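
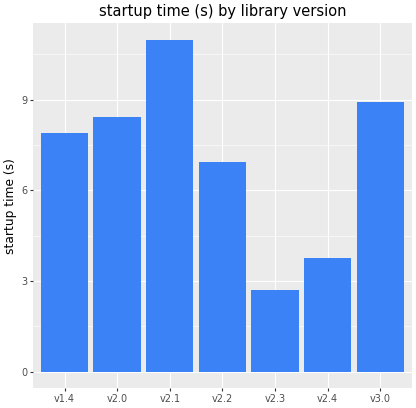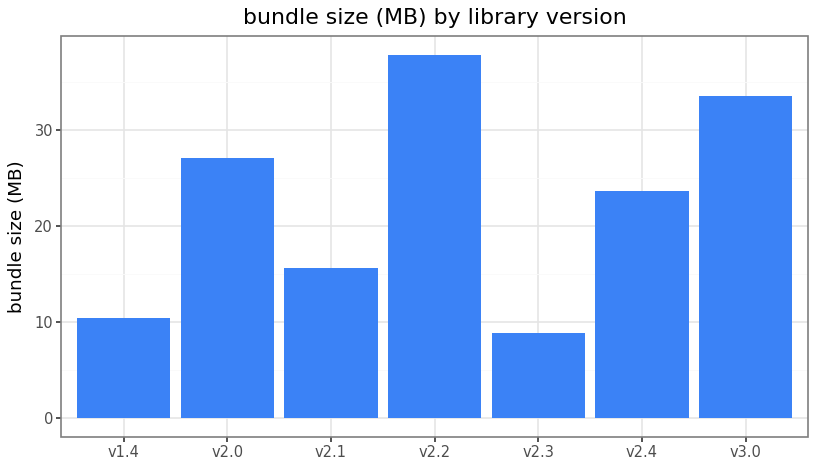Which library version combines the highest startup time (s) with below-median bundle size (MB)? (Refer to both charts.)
Chart 2 median bundle size (MB) ≈ 25; below-median library versions: v1.4, v2.1, v2.3. Among those, v2.1 has the highest startup time (s) (≈ 10).

v2.1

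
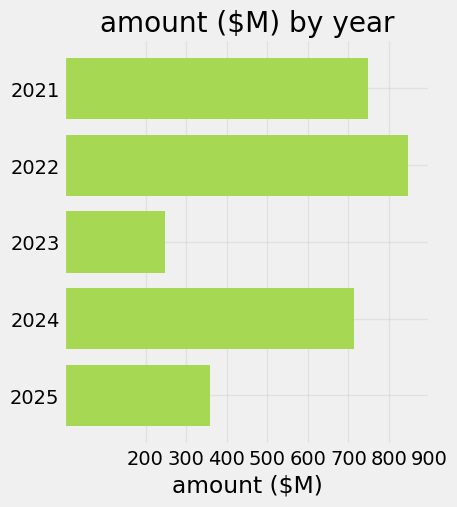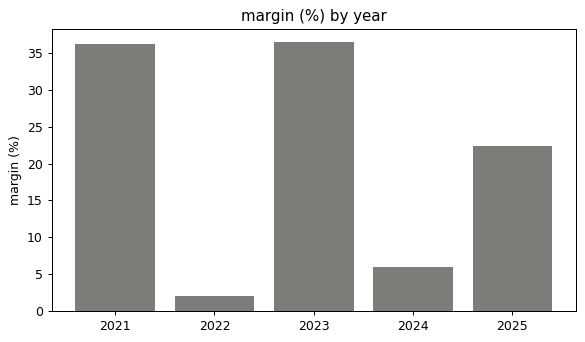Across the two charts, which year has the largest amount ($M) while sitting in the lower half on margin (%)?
Chart 2 median margin (%) ≈ 20; below-median years: 2022, 2024. Among those, 2022 has the highest amount ($M) (≈ 800).

2022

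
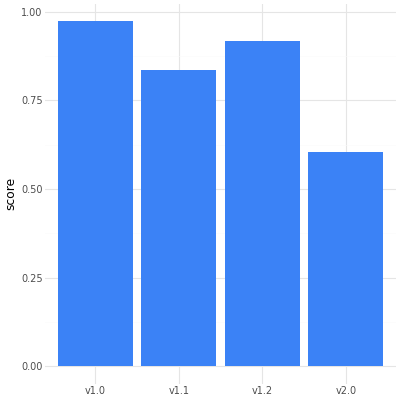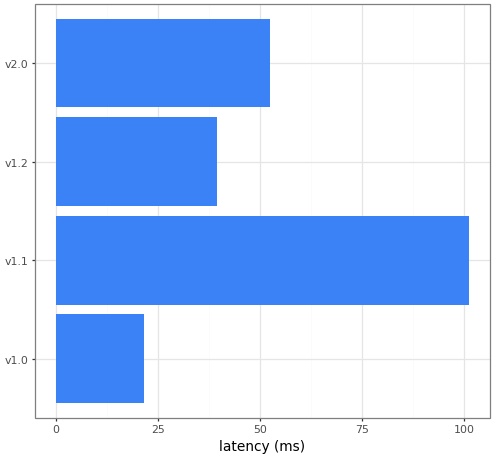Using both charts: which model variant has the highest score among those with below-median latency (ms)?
Chart 2 median latency (ms) ≈ 50; below-median model variants: v1.0, v1.2. Among those, v1.0 has the highest score (≈ 1).

v1.0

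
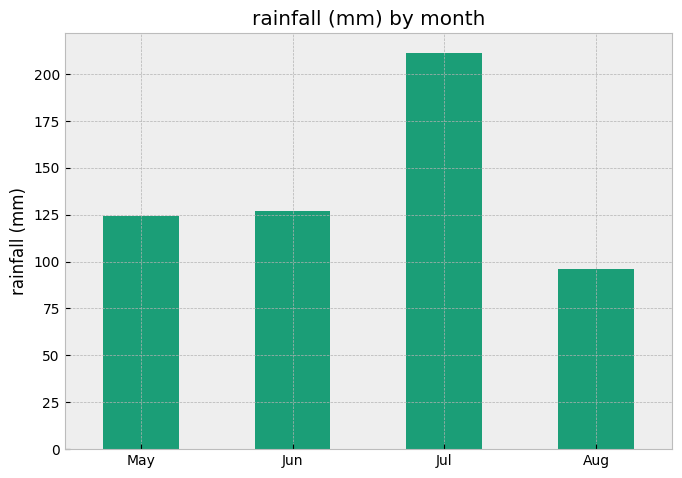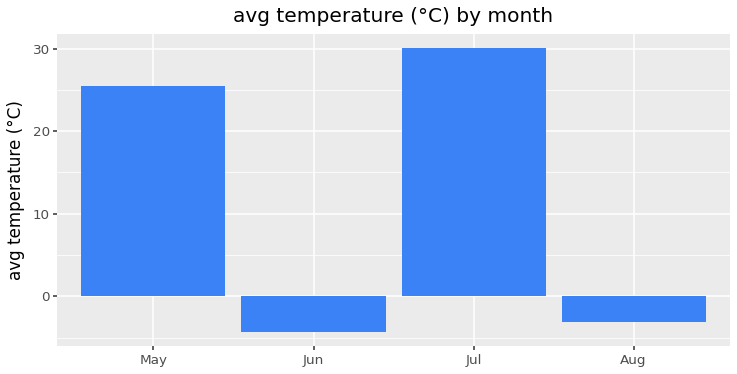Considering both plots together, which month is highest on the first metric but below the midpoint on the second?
Jun

Chart 2 median avg temperature (°C) ≈ 10; below-median months: Jun, Aug. Among those, Jun has the highest rainfall (mm) (≈ 120).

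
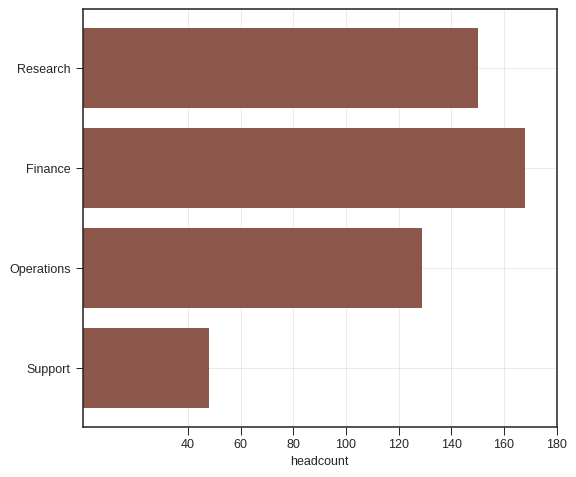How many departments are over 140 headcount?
2

Above 140: Research, Finance.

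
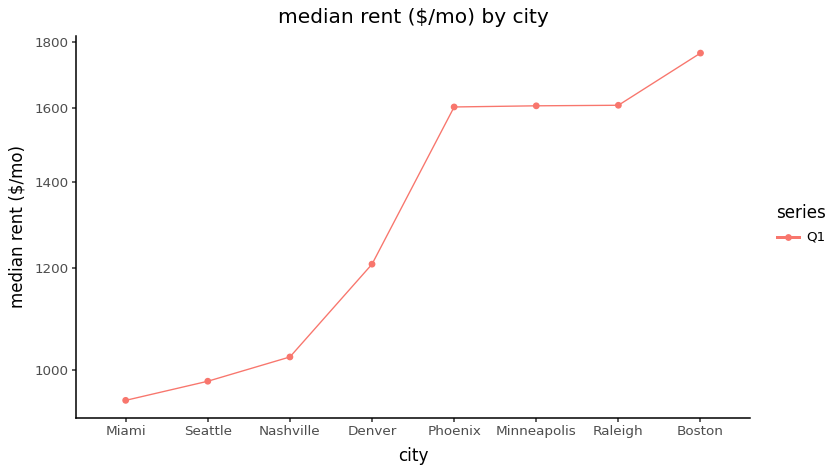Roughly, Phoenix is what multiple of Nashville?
≈ 1.6×

Phoenix ≈ 1600, Nashville ≈ 1000; 1600/1000 ≈ 1.6.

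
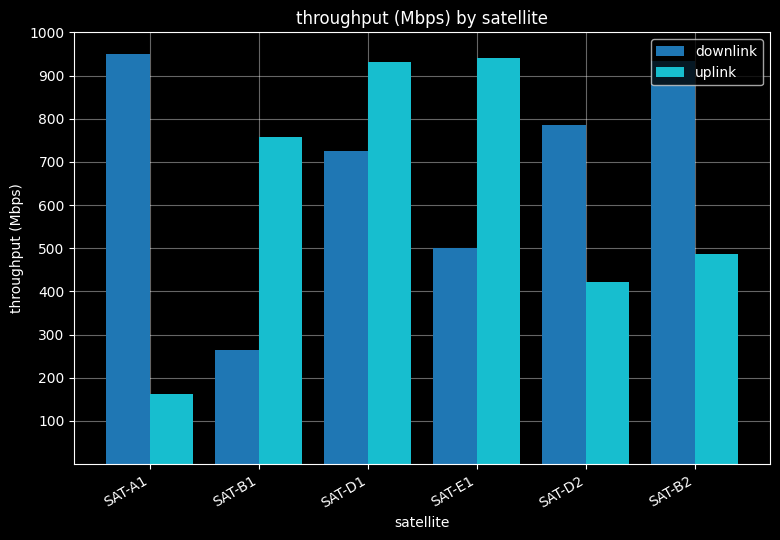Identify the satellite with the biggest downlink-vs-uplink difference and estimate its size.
SAT-A1: downlink ≈ 1000, uplink ≈ 200 → gap ≈ 800. Next-largest (SAT-B1) is only ≈ 500.

SAT-A1, ≈ 800 Mbps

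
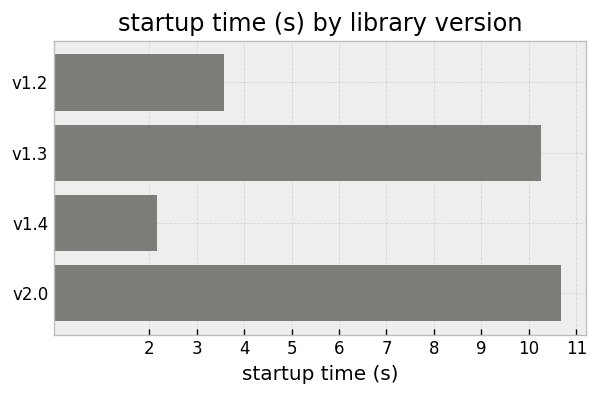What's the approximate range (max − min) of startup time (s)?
≈ 9

Max v2.0 ≈ 11, min v1.4 ≈ 2; range ≈ 9.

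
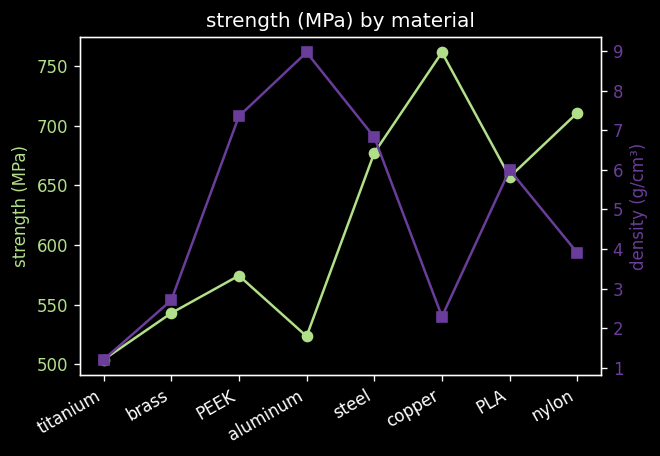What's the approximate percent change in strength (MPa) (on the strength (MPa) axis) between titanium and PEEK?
≈ +15%

titanium ≈ 500, PEEK ≈ 575; (575 − 500) / 500 ≈ +15%.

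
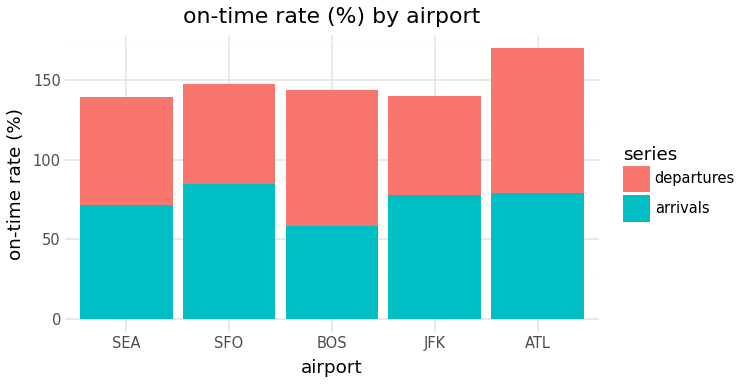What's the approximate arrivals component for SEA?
≈ 80

arrivals top ≈ 80, bottom ≈ 0; segment ≈ 80.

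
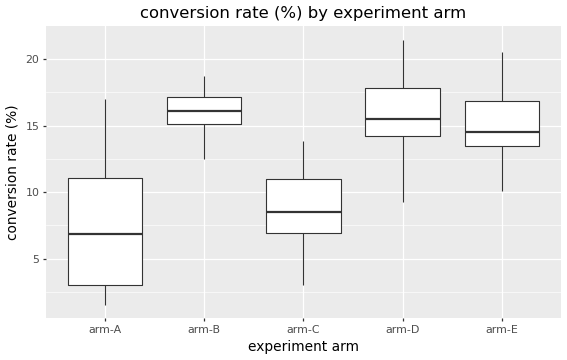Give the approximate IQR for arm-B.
≈ 2

Q3 ≈ 17, Q1 ≈ 15; IQR ≈ 2.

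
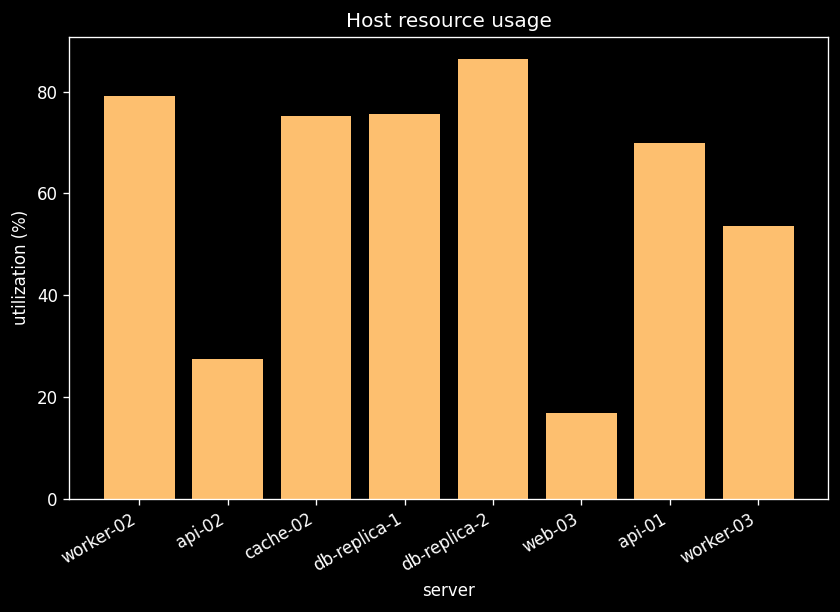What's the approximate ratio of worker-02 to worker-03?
≈ 1.6×

worker-02 ≈ 80, worker-03 ≈ 50; 80/50 ≈ 1.6.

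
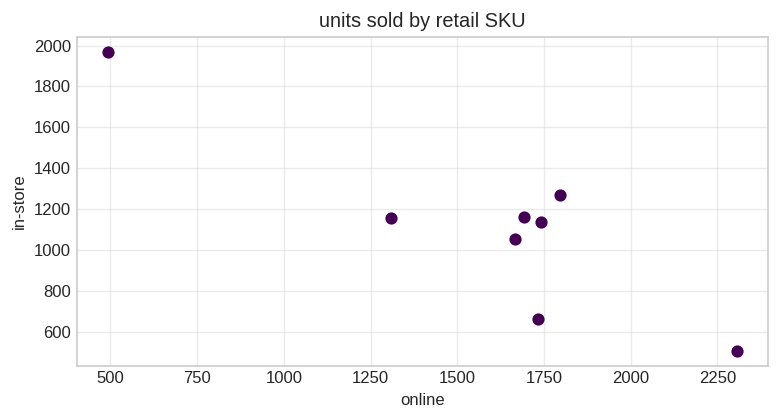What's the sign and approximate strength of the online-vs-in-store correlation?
negative, strong

Points are negatively correlated; strong (|r| ≈ 0.9).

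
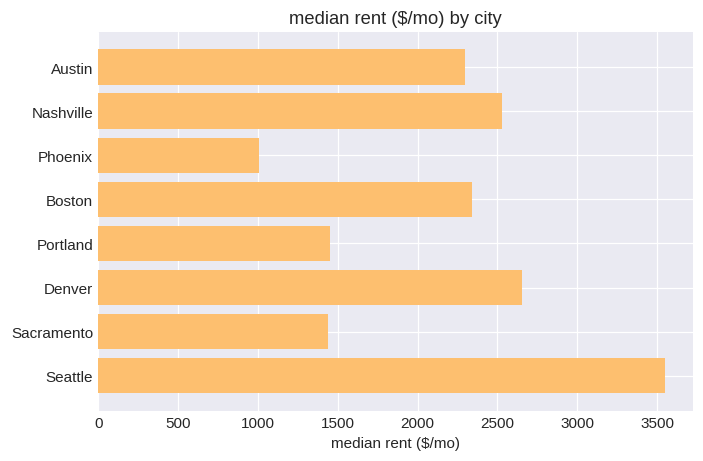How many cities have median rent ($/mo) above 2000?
Above 2000: Austin, Nashville, Boston, Denver, Seattle.

5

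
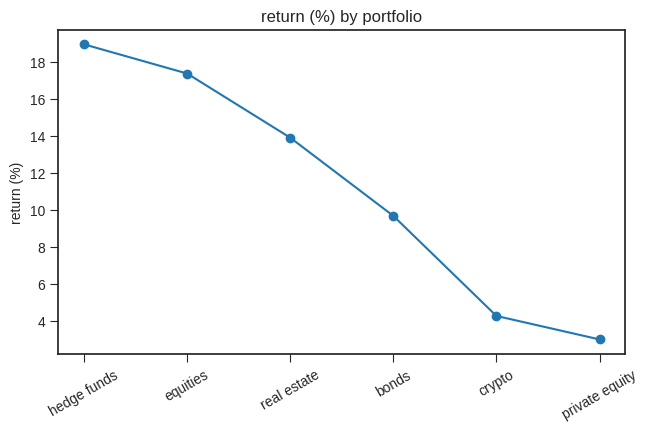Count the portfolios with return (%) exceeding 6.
4

Above 6: hedge funds, equities, real estate, bonds.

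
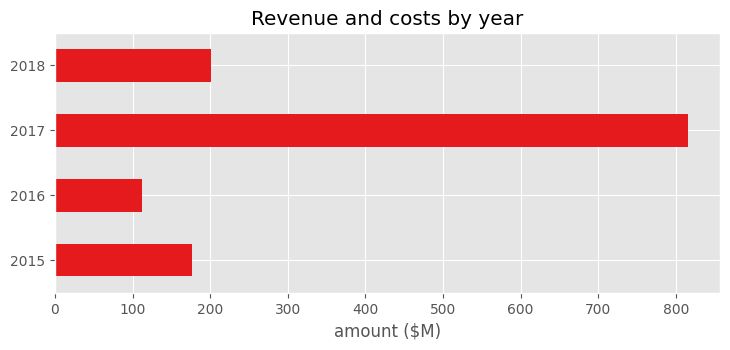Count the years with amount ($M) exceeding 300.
Above 300: 2017.

1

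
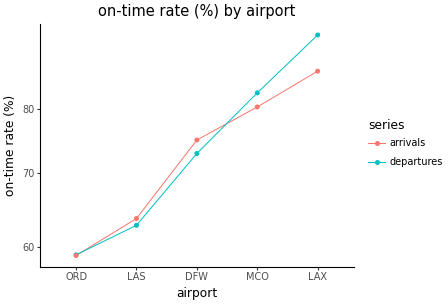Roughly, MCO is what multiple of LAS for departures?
MCO ≈ 85, LAS ≈ 65; 85/65 ≈ 1.31.

≈ 1.31×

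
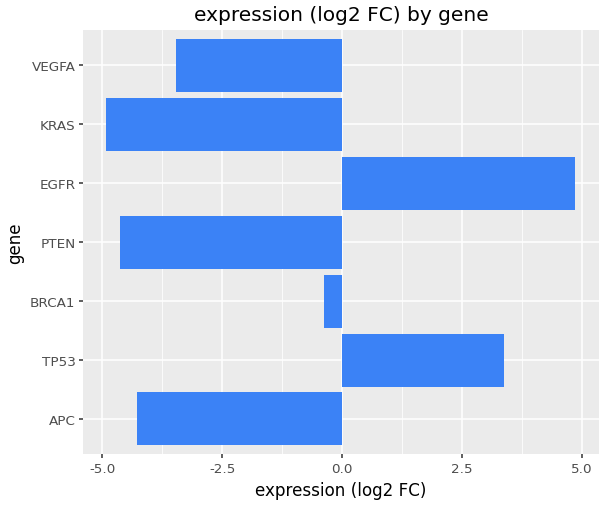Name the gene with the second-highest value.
TP53

Top 3: EGFR ≈ 5, TP53 ≈ 3, BRCA1 ≈ 0.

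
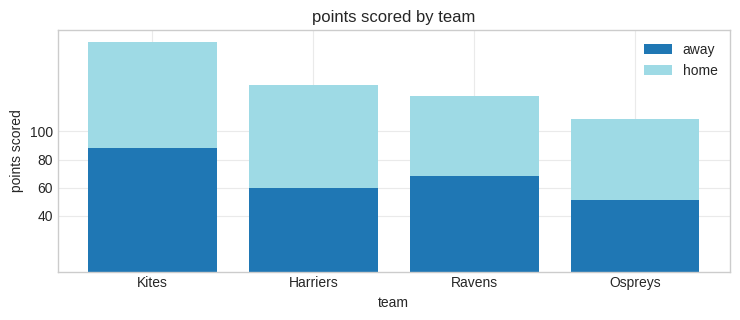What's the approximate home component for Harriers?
≈ 80

home top ≈ 140, bottom ≈ 60; segment ≈ 80.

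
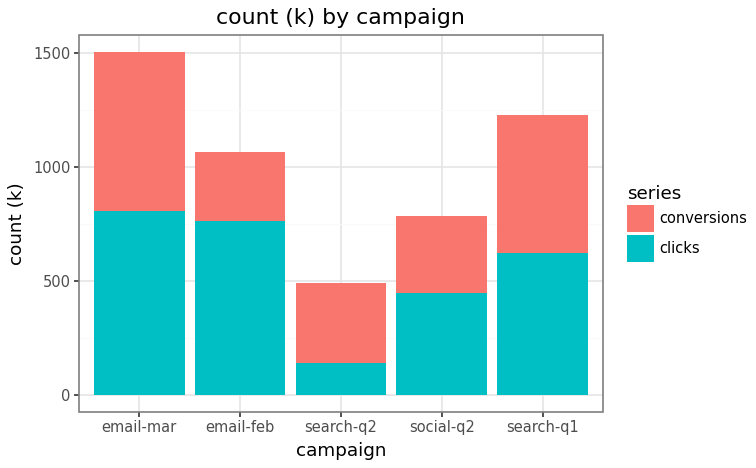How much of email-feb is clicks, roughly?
≈ 800

clicks top ≈ 800, bottom ≈ 0; segment ≈ 800.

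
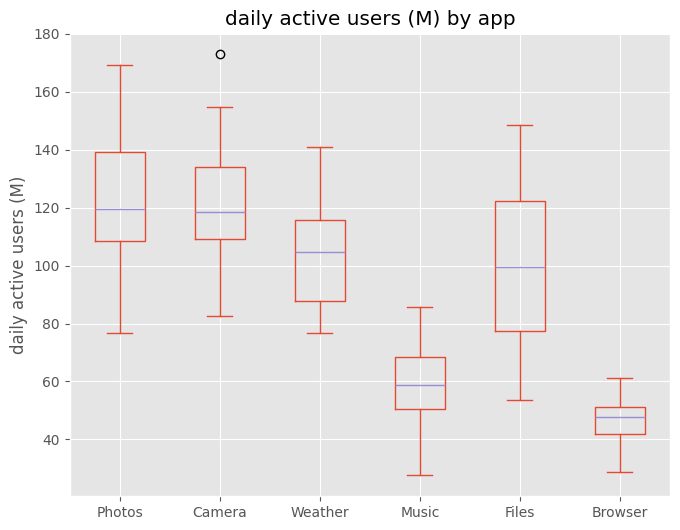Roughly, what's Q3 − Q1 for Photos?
≈ 30

Q3 ≈ 140, Q1 ≈ 110; IQR ≈ 30.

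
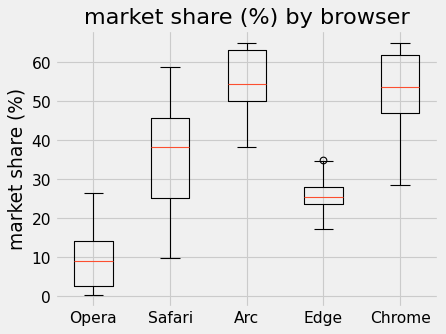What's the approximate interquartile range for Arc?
≈ 15

Q3 ≈ 65, Q1 ≈ 50; IQR ≈ 15.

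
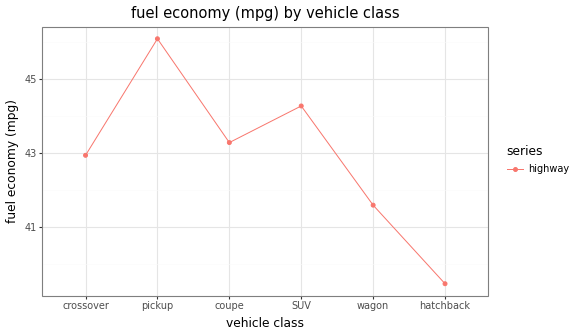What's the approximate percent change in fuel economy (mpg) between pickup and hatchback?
≈ -15.2%

pickup ≈ 46, hatchback ≈ 39; (39 − 46) / 46 ≈ -15.2%.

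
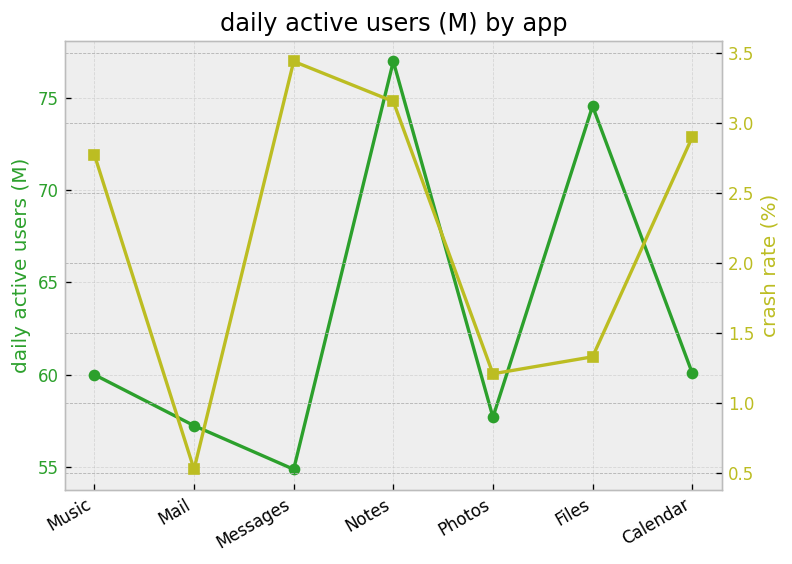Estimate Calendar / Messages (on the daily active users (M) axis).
Calendar ≈ 60, Messages ≈ 54; 60/54 ≈ 1.11.

≈ 1.11×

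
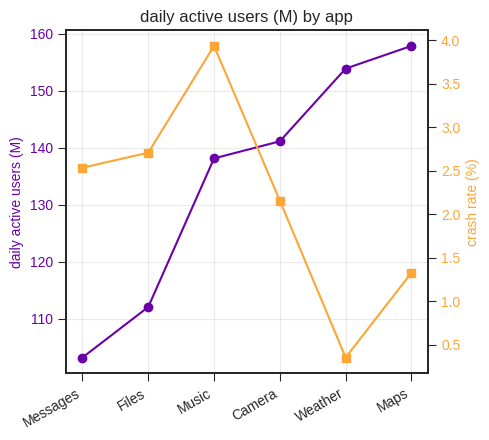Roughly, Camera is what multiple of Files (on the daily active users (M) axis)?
Camera ≈ 140, Files ≈ 110; 140/110 ≈ 1.27.

≈ 1.27×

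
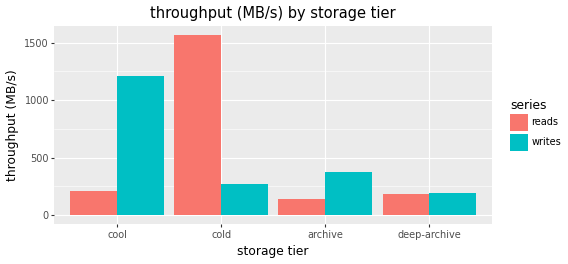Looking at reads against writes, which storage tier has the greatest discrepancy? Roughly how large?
cold: reads ≈ 1600, writes ≈ 200 → gap ≈ 1400. Next-largest (cool) is only ≈ 1000.

cold, ≈ 1400 MB/s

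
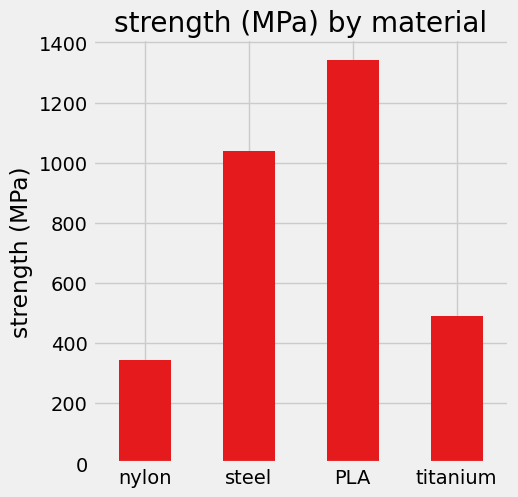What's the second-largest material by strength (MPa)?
Top 3: PLA ≈ 1400, steel ≈ 1000, titanium ≈ 400.

steel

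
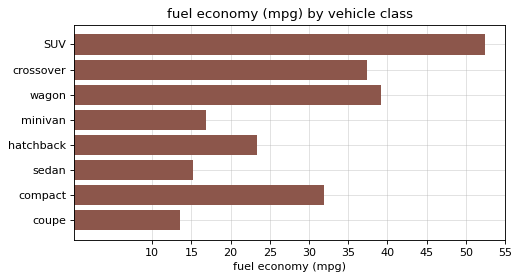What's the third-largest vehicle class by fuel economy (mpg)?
Top 4: SUV ≈ 50, wagon ≈ 40, crossover ≈ 35, compact ≈ 30.

crossover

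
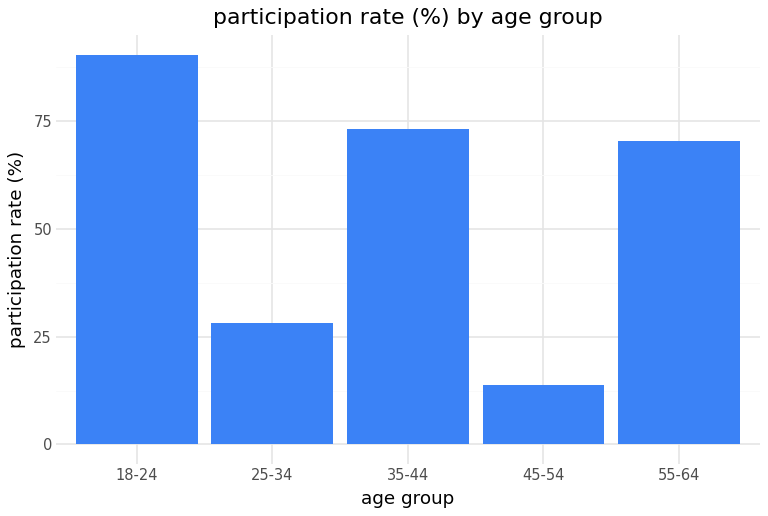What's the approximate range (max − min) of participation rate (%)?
≈ 80

Max 18-24 ≈ 90, min 45-54 ≈ 10; range ≈ 80.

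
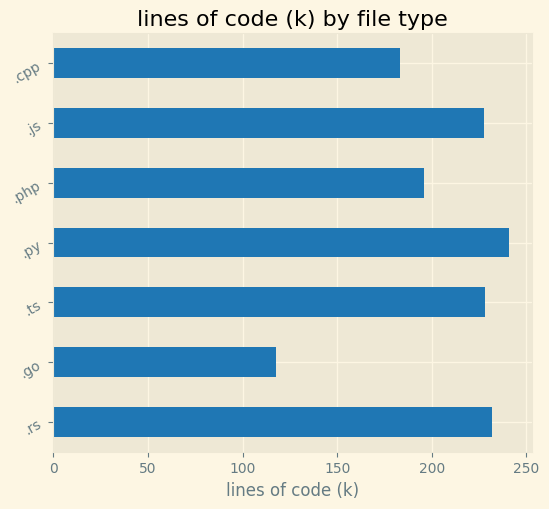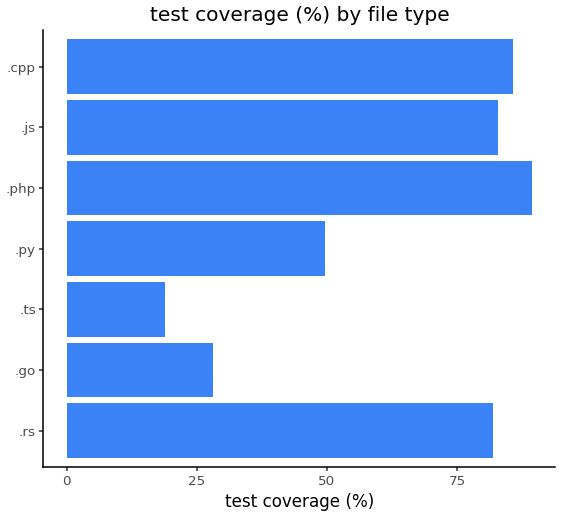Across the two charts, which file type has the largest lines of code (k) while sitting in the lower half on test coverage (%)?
.py

Chart 2 median test coverage (%) ≈ 80; below-median file types: .go, .ts, .py. Among those, .py has the highest lines of code (k) (≈ 250).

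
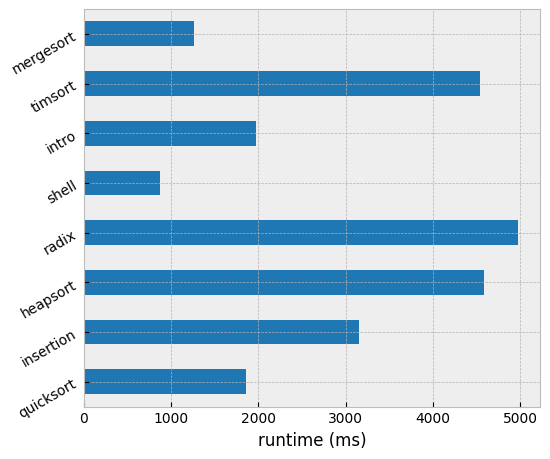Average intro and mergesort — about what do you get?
≈ 1750

(2000 + 1500) / 2 ≈ 1750.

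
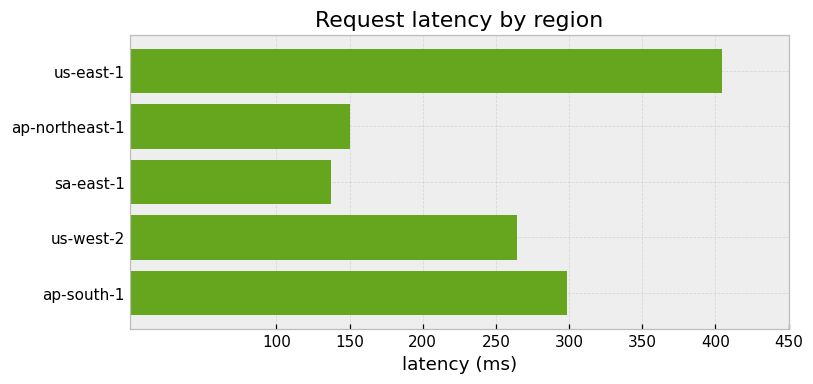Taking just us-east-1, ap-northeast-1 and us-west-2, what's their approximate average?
≈ 267

(400 + 150 + 250) / 3 ≈ 267.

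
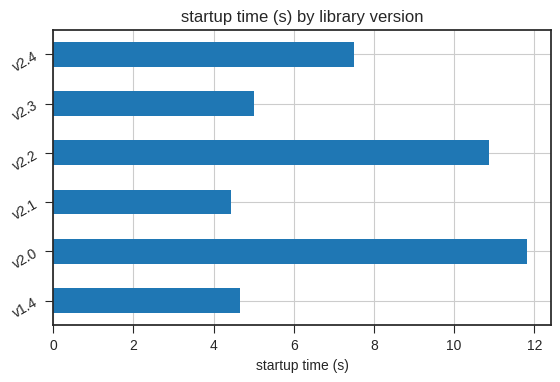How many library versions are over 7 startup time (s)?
Above 7: v2.0, v2.2, v2.4.

3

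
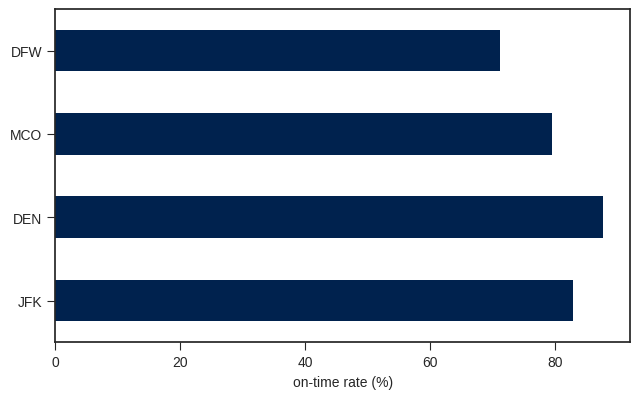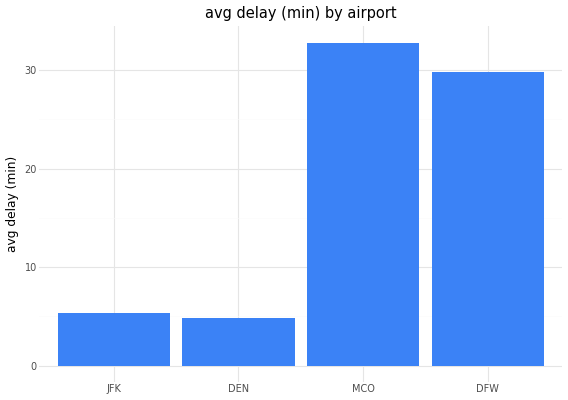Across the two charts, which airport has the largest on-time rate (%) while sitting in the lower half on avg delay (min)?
Chart 2 median avg delay (min) ≈ 20; below-median airports: JFK, DEN. Among those, DEN has the highest on-time rate (%) (≈ 90).

DEN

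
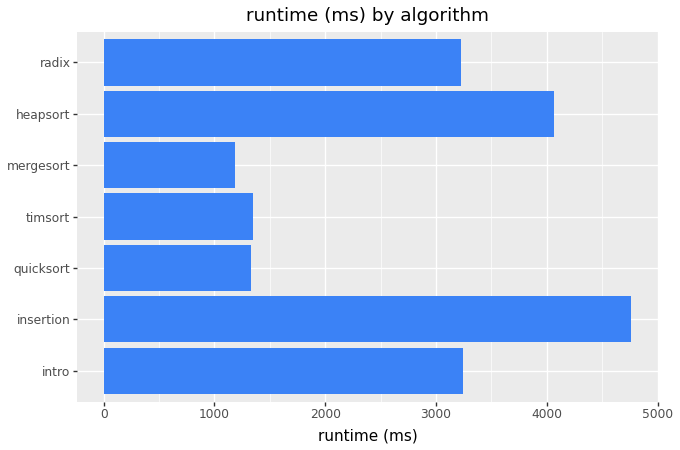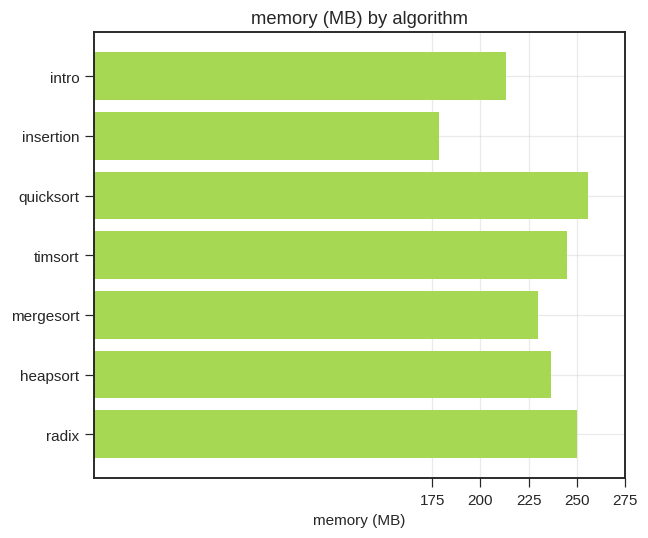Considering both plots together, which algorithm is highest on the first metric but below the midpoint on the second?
insertion

Chart 2 median memory (MB) ≈ 225; below-median algorithms: intro, insertion, mergesort. Among those, insertion has the highest runtime (ms) (≈ 5000).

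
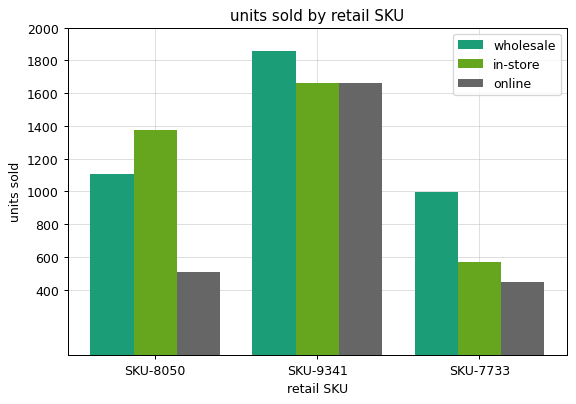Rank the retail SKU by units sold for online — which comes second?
Top 3 for online: SKU-9341 ≈ 1600, SKU-8050 ≈ 600, SKU-7733 ≈ 400.

SKU-8050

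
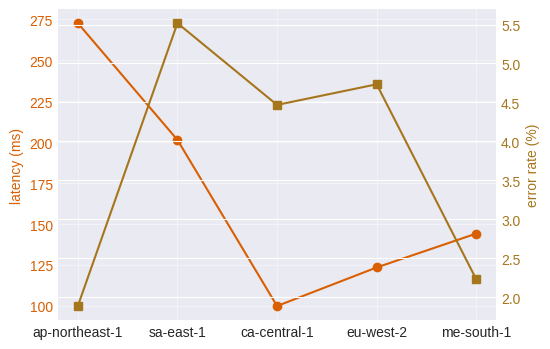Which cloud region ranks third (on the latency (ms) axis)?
me-south-1

Top 4 (on the latency (ms) axis): ap-northeast-1 ≈ 280, sa-east-1 ≈ 200, me-south-1 ≈ 140, eu-west-2 ≈ 120.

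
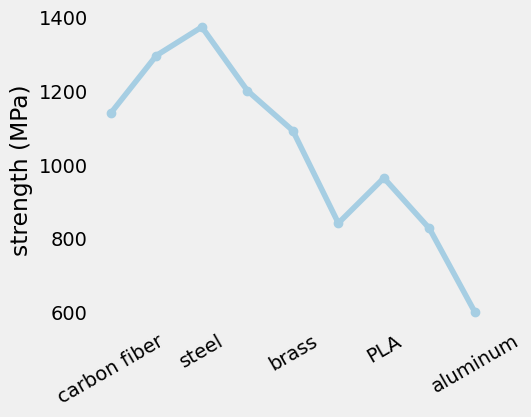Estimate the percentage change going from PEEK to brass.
PEEK ≈ 1300, brass ≈ 1100; (1100 − 1300) / 1300 ≈ -15.4%.

≈ -15.4%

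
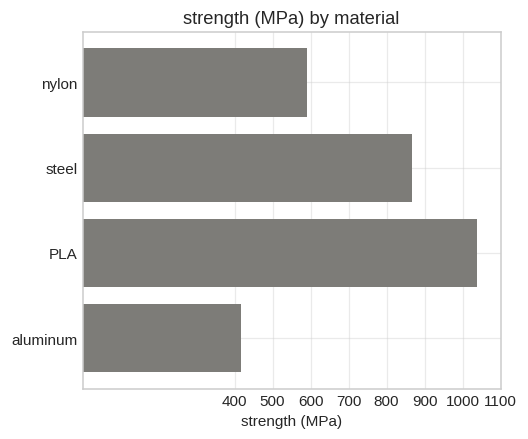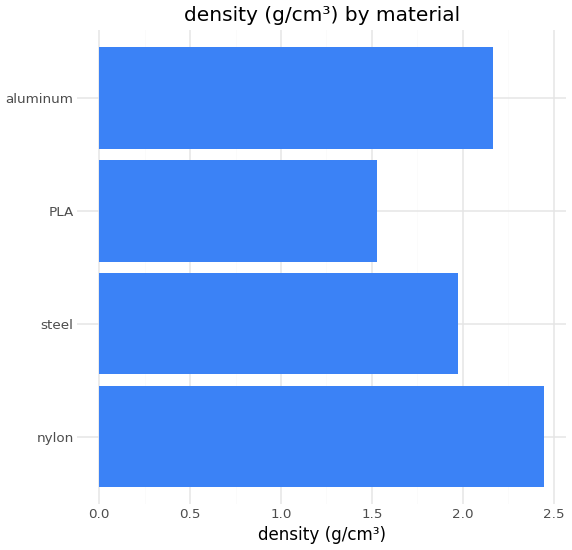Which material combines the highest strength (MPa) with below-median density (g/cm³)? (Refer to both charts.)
Chart 2 median density (g/cm³) ≈ 2; below-median materials: steel, PLA. Among those, PLA has the highest strength (MPa) (≈ 1000).

PLA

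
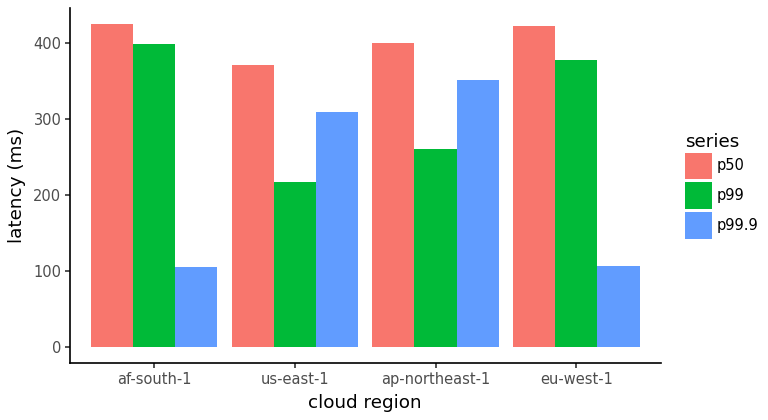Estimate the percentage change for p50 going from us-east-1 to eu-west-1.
us-east-1 ≈ 350, eu-west-1 ≈ 400; (400 − 350) / 350 ≈ +14.3%.

≈ +14.3%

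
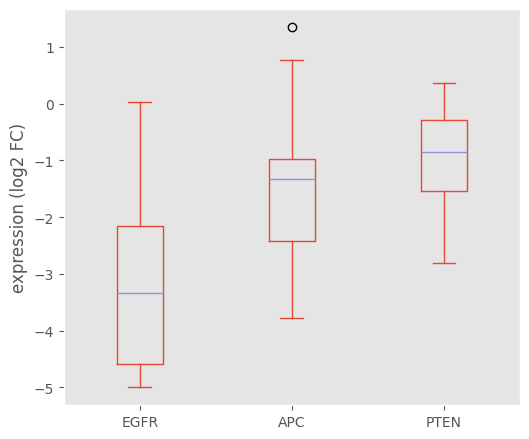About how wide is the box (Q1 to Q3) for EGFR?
≈ 2.4

Q3 ≈ -2.2, Q1 ≈ -4.6; IQR ≈ 2.4.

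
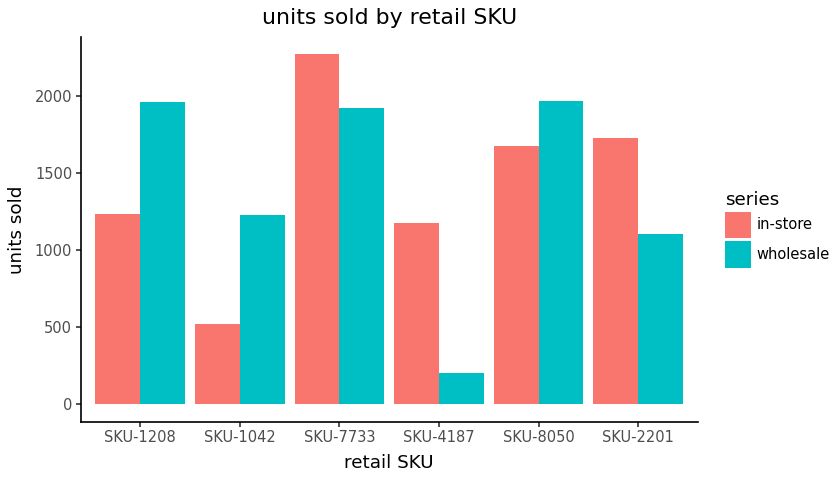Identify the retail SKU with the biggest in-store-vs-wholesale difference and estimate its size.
SKU-4187, ≈ 1000

SKU-4187: in-store ≈ 1200, wholesale ≈ 200 → gap ≈ 1000. Next-largest (SKU-1208) is only ≈ 800.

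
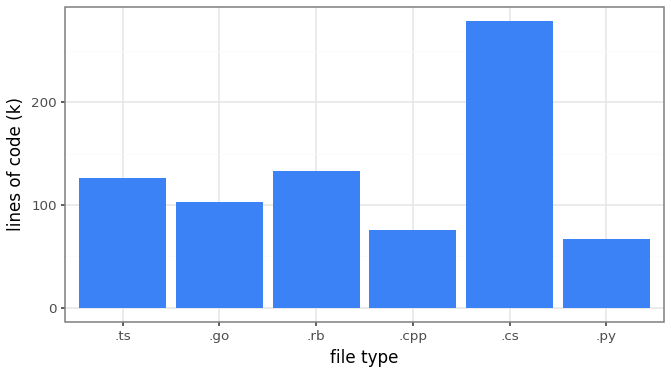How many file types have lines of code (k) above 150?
Above 150: .cs.

1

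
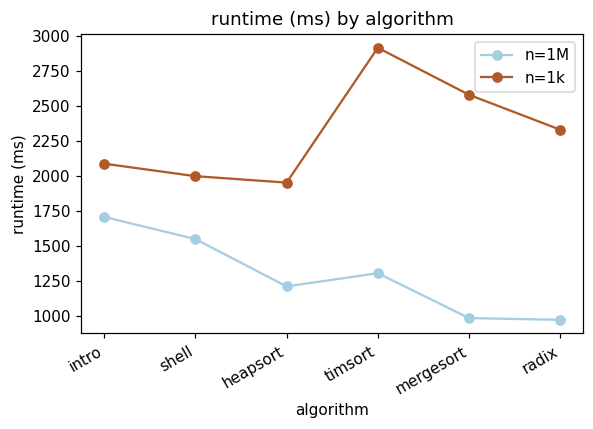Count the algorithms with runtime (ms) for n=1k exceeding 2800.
Above 2800: timsort.

1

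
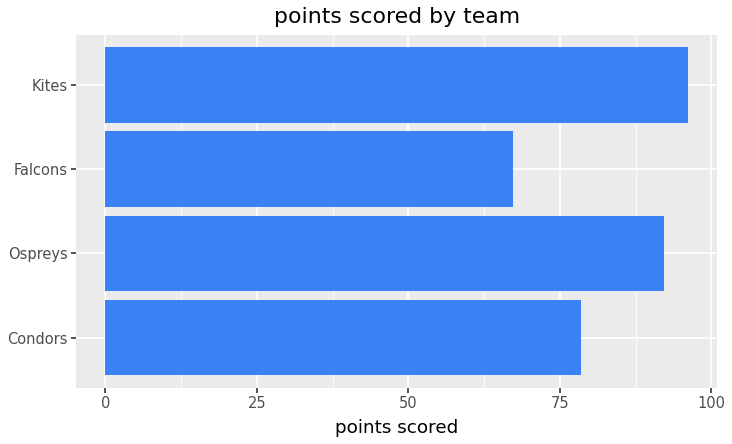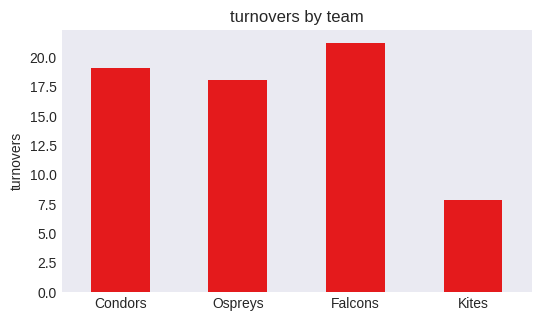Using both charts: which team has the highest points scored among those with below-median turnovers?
Kites

Chart 2 median turnovers ≈ 18; below-median teams: Ospreys, Kites. Among those, Kites has the highest points scored (≈ 100).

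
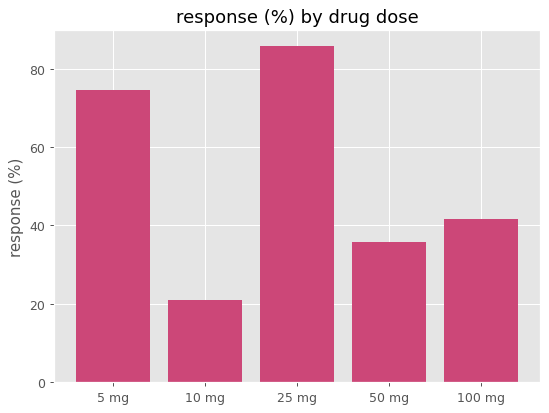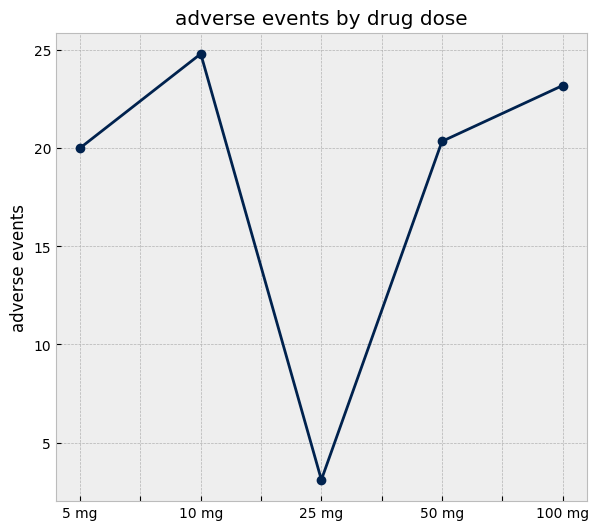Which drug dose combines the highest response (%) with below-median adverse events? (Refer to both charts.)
25 mg

Chart 2 median adverse events ≈ 20; below-median drug doses: 5 mg, 25 mg. Among those, 25 mg has the highest response (%) (≈ 90).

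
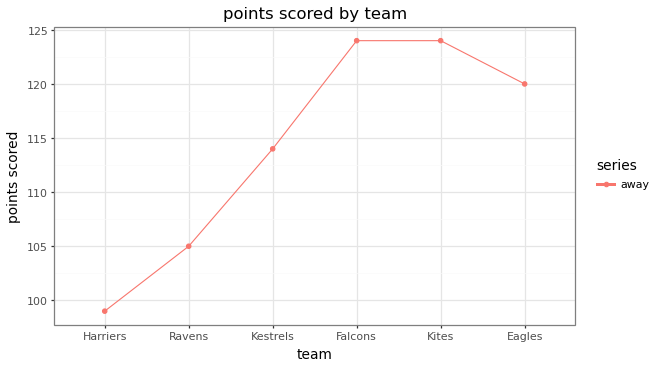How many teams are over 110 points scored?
Above 110: Kestrels, Falcons, Kites, Eagles.

4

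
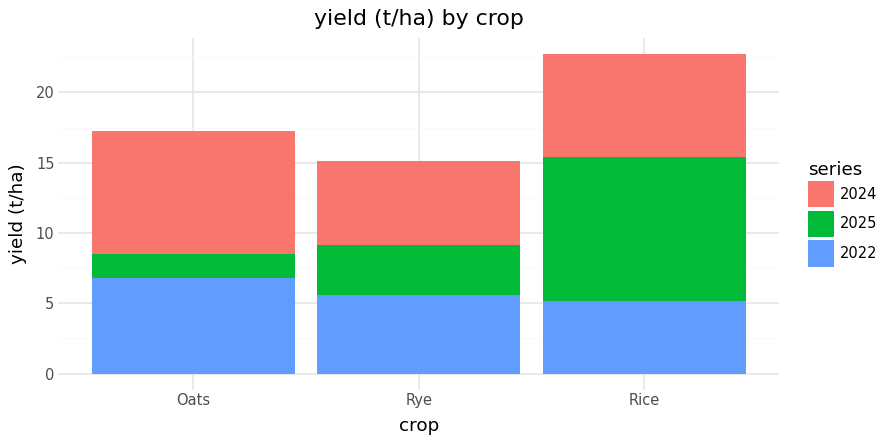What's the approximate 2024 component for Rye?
2024 top ≈ 16, bottom ≈ 10; segment ≈ 6.

≈ 6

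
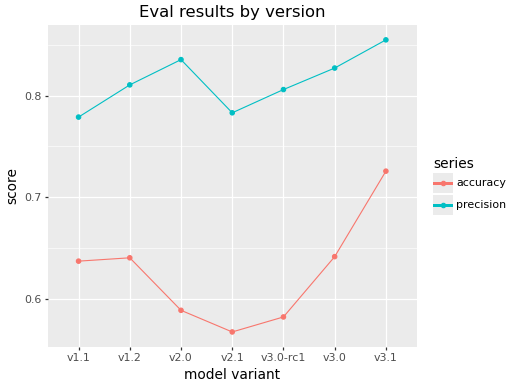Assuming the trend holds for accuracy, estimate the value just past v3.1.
Last three: 0.60, 0.65, 0.75 → slope ≈ 0.075/step → next ≈ 0.825.

≈ 0.825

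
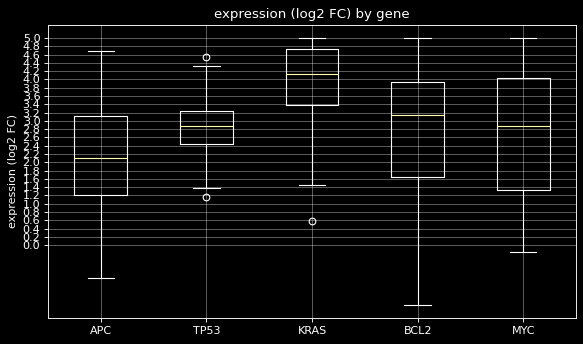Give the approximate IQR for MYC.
≈ 2.6

Q3 ≈ 4.0, Q1 ≈ 1.4; IQR ≈ 2.6.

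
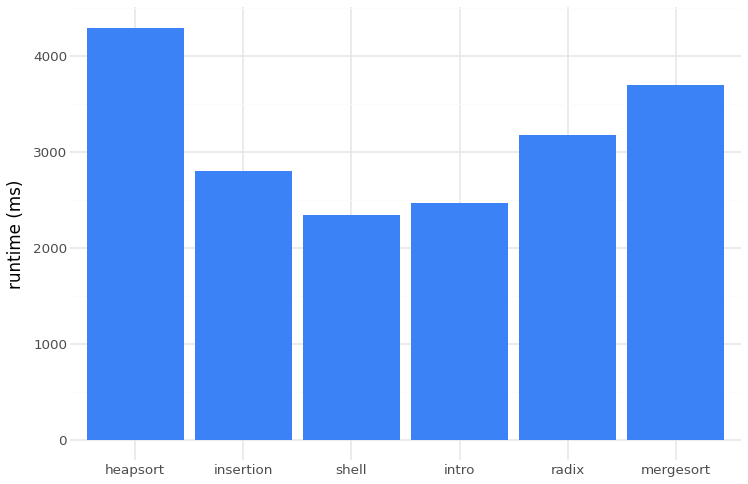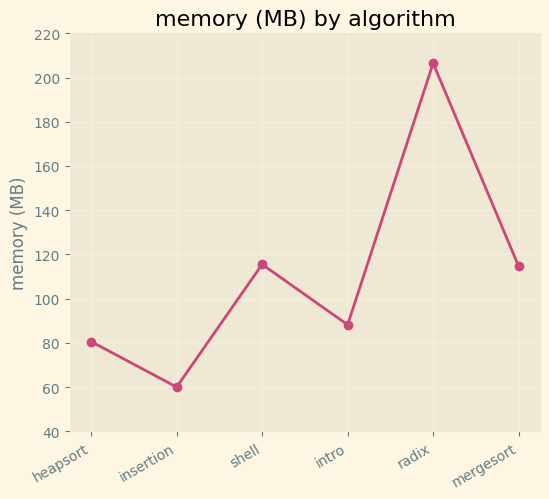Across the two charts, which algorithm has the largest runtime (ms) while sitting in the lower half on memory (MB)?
Chart 2 median memory (MB) ≈ 100; below-median algorithms: heapsort, insertion, intro. Among those, heapsort has the highest runtime (ms) (≈ 4500).

heapsort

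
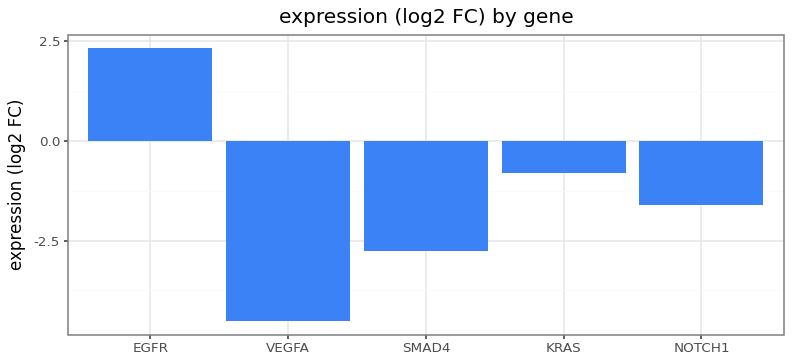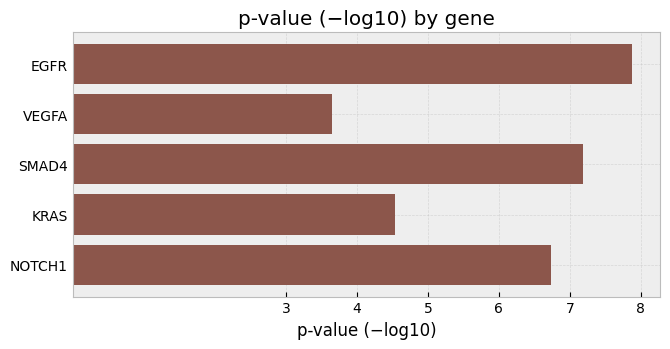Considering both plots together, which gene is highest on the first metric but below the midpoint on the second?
Chart 2 median p-value (−log10) ≈ 7; below-median genes: VEGFA, KRAS. Among those, KRAS has the highest expression (log2 FC) (≈ -1).

KRAS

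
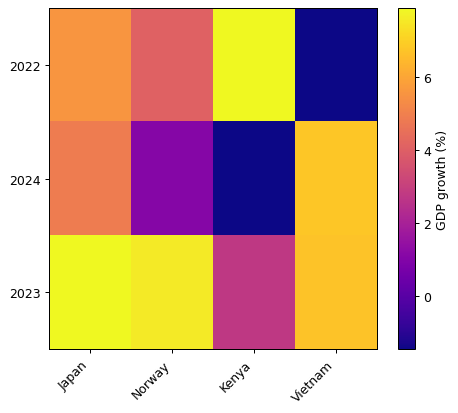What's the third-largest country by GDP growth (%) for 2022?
Top 4 for 2022: Kenya ≈ 8, Japan ≈ 6, Norway ≈ 4, Vietnam ≈ -1.

Norway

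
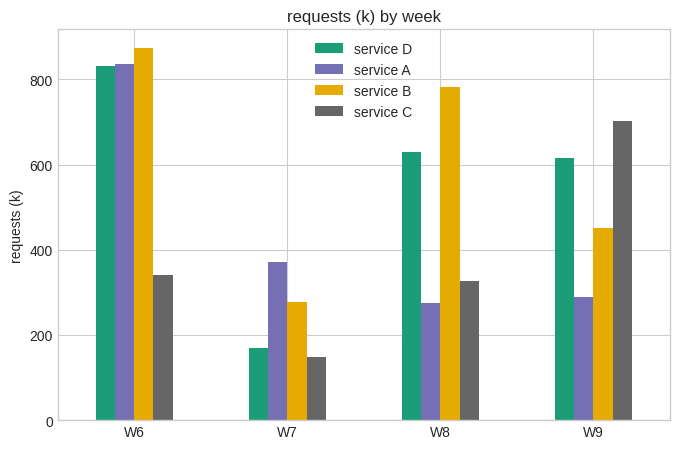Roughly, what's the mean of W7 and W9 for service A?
≈ 350

(400 + 300) / 2 ≈ 350.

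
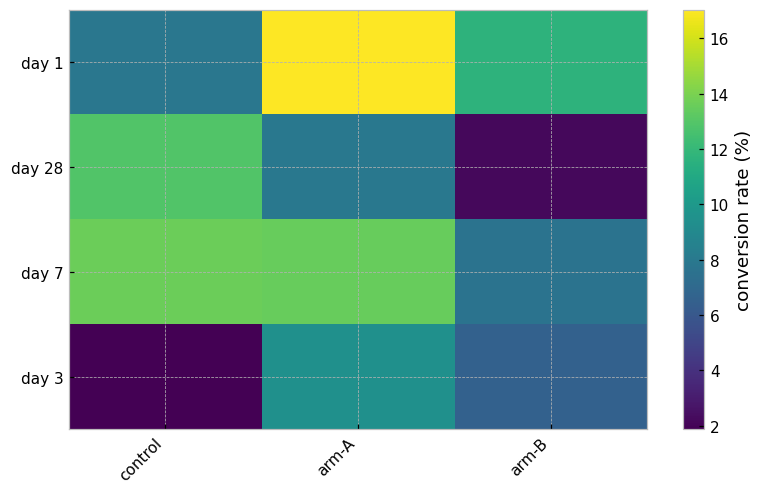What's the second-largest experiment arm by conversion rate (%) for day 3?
Top 3 for day 3: arm-A ≈ 10, arm-B ≈ 6, control ≈ 2.

arm-B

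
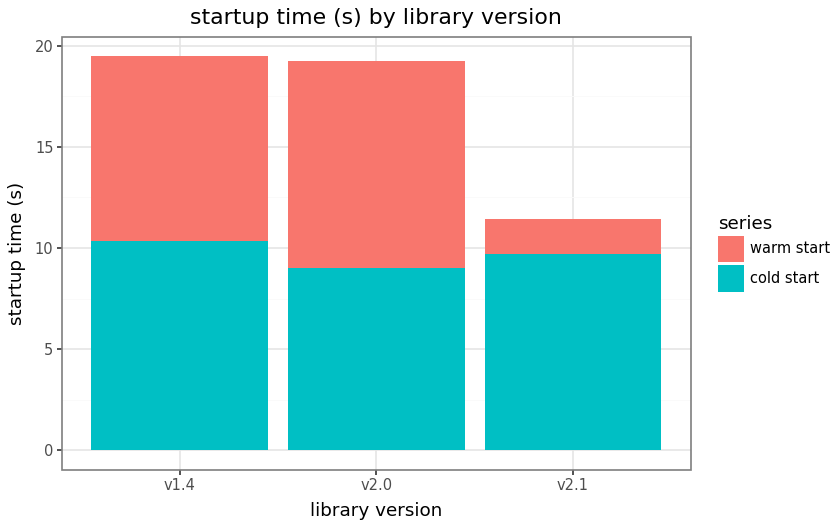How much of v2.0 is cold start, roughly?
cold start top ≈ 8, bottom ≈ 0; segment ≈ 8.

≈ 8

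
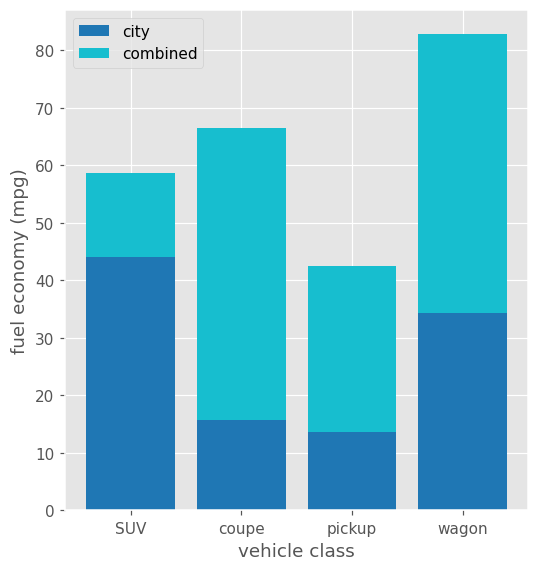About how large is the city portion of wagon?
city top ≈ 30, bottom ≈ 0; segment ≈ 30.

≈ 30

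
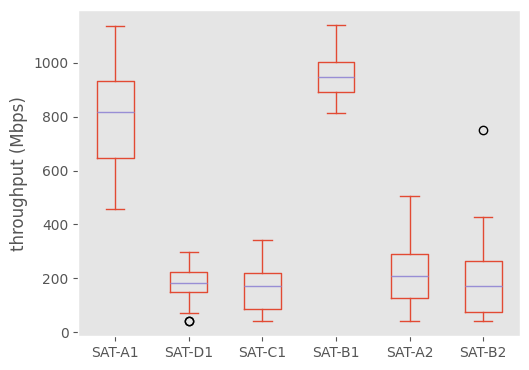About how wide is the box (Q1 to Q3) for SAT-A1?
Q3 ≈ 900, Q1 ≈ 600; IQR ≈ 300.

≈ 300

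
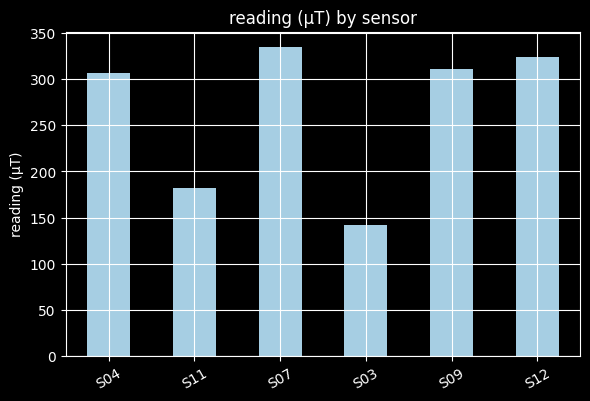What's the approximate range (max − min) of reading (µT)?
≈ 200

Max S07 ≈ 350, min S03 ≈ 150; range ≈ 200.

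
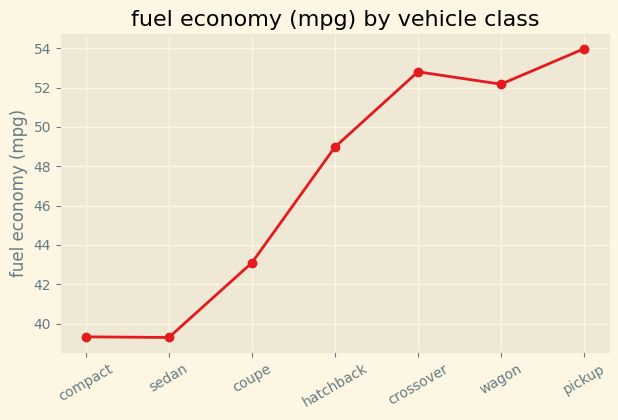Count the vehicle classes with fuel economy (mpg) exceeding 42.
5

Above 42: coupe, hatchback, crossover, wagon, pickup.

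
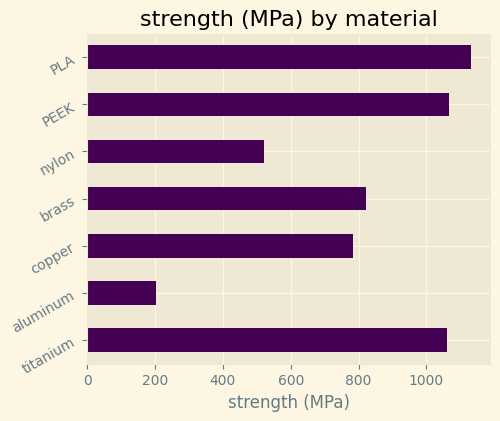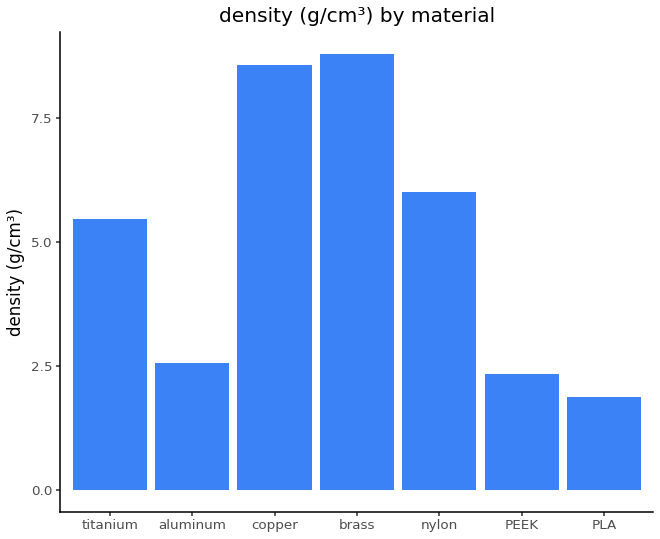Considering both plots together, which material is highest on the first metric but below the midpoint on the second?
Chart 2 median density (g/cm³) ≈ 5; below-median materials: aluminum, PEEK, PLA. Among those, PLA has the highest strength (MPa) (≈ 1200).

PLA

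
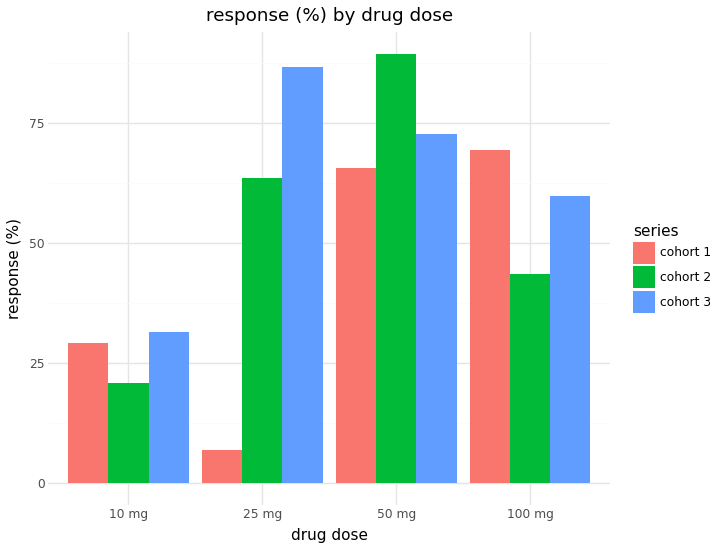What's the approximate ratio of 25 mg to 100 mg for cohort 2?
≈ 1.5×

25 mg ≈ 60, 100 mg ≈ 40; 60/40 ≈ 1.5.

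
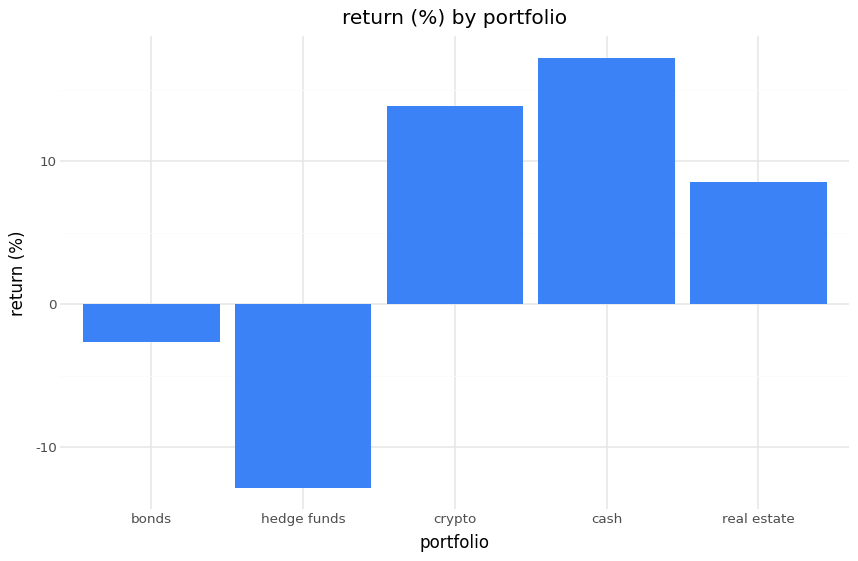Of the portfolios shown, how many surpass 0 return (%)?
3

Above 0: crypto, cash, real estate.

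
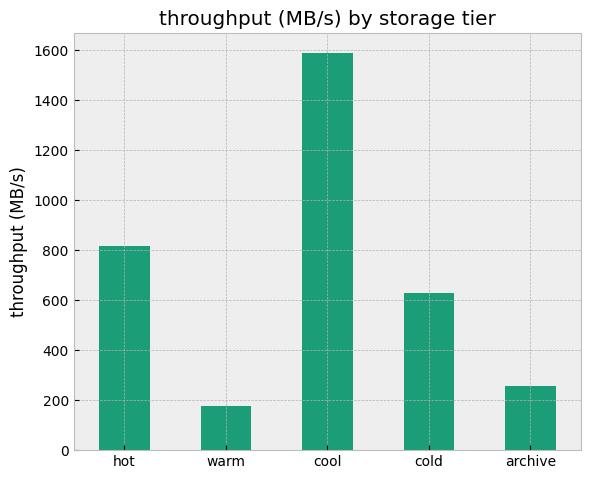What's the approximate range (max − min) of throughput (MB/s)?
≈ 1400

Max cool ≈ 1600, min warm ≈ 200; range ≈ 1400.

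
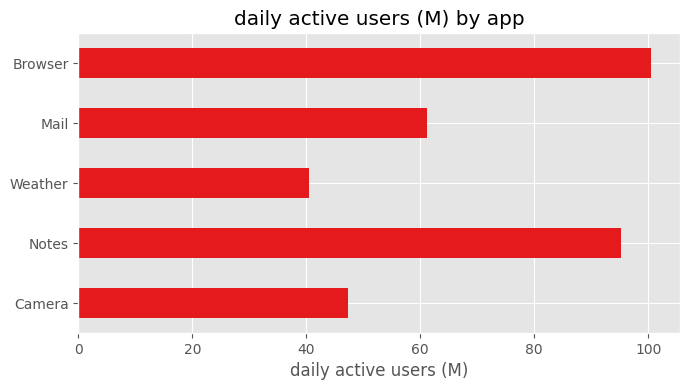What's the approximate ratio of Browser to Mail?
Browser ≈ 100, Mail ≈ 60; 100/60 ≈ 1.67.

≈ 1.67×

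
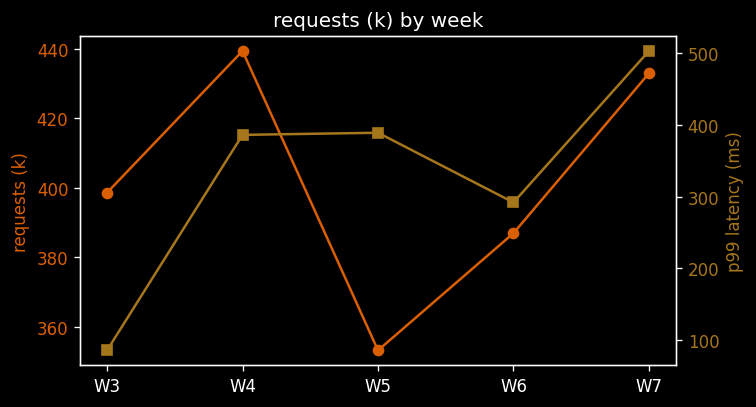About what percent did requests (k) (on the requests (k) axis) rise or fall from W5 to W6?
≈ +11.4%

W5 ≈ 350, W6 ≈ 390; (390 − 350) / 350 ≈ +11.4%.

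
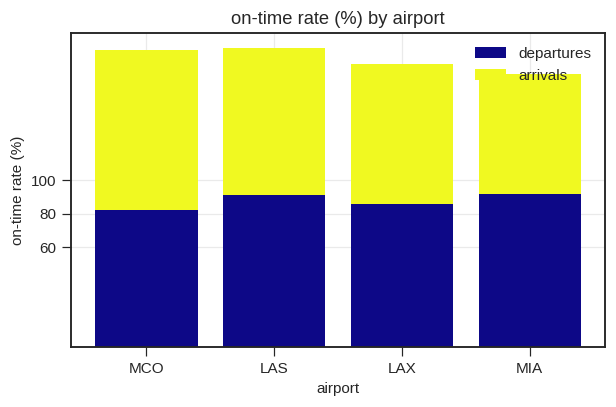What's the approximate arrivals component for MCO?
arrivals top ≈ 180, bottom ≈ 80; segment ≈ 100.

≈ 100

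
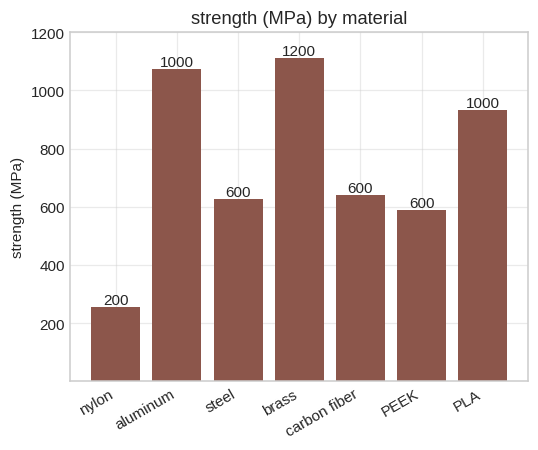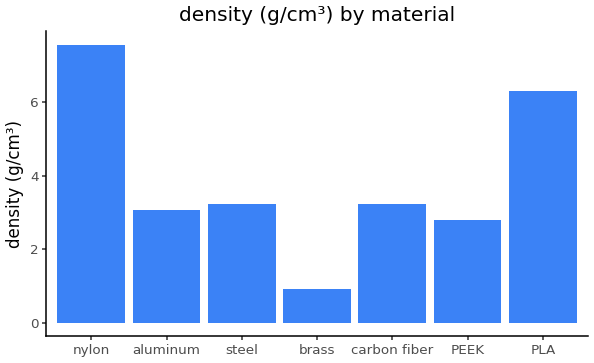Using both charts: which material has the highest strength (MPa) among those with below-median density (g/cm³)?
brass

Chart 2 median density (g/cm³) ≈ 3; below-median materials: aluminum, brass, PEEK. Among those, brass has the highest strength (MPa) (≈ 1200).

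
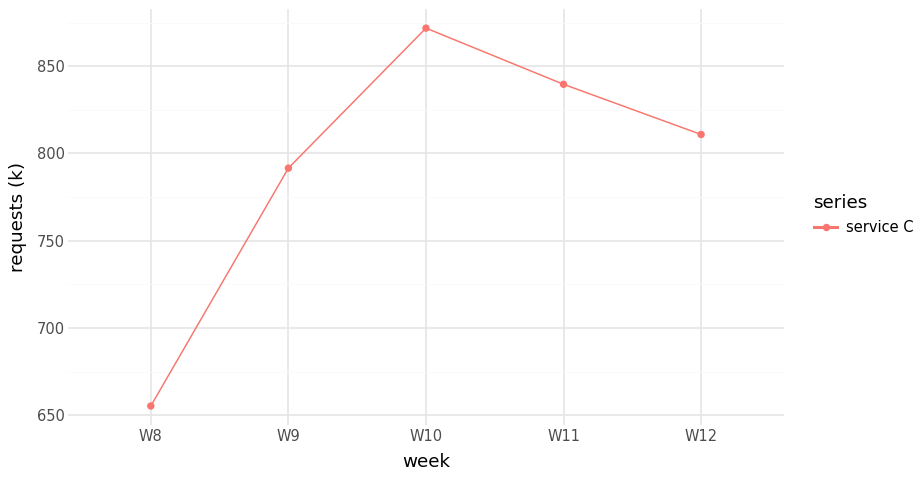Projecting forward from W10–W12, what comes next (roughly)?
Last three: 880, 840, 820 → slope ≈ -30/step → next ≈ 790.

≈ 790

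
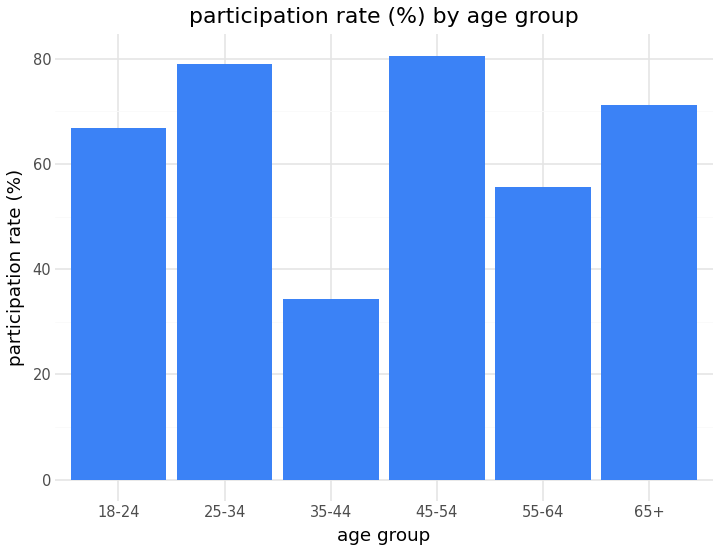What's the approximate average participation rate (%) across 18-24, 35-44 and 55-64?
(70 + 30 + 60) / 3 ≈ 53.

≈ 53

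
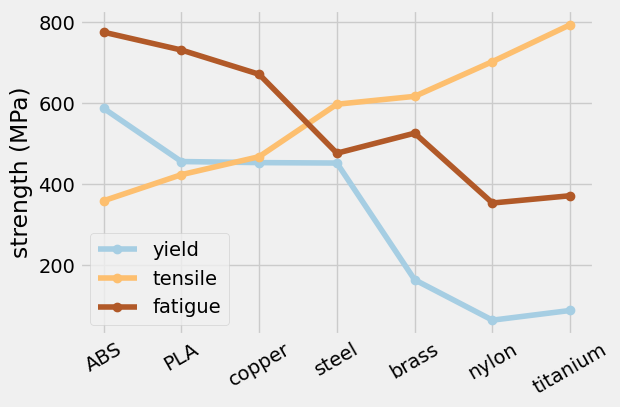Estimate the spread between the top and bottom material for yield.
Max ABS ≈ 600, min nylon ≈ 100; range ≈ 500.

≈ 500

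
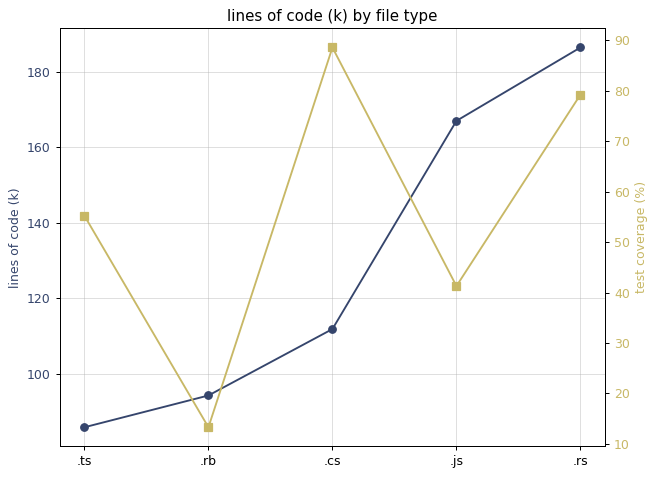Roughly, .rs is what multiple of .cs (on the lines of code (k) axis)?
≈ 1.73×

.rs ≈ 190, .cs ≈ 110; 190/110 ≈ 1.73.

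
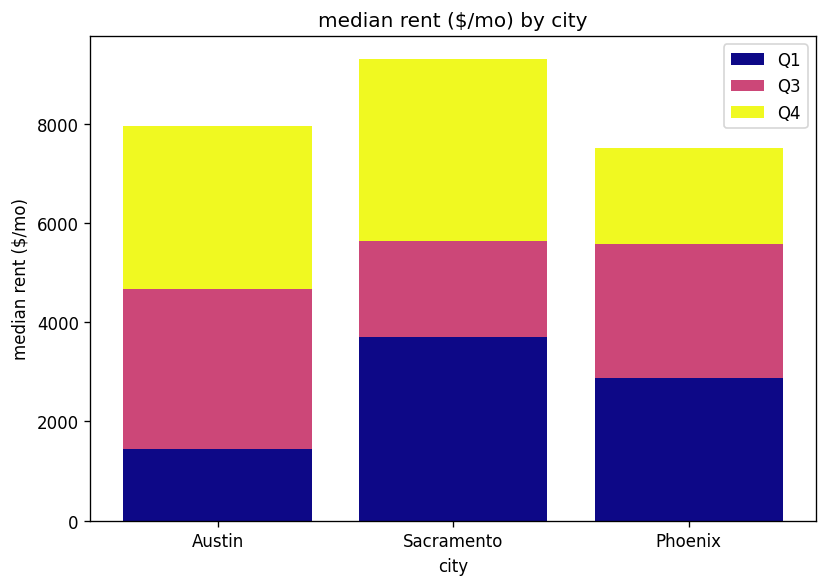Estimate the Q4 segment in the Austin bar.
≈ 3000

Q4 top ≈ 8000, bottom ≈ 5000; segment ≈ 3000.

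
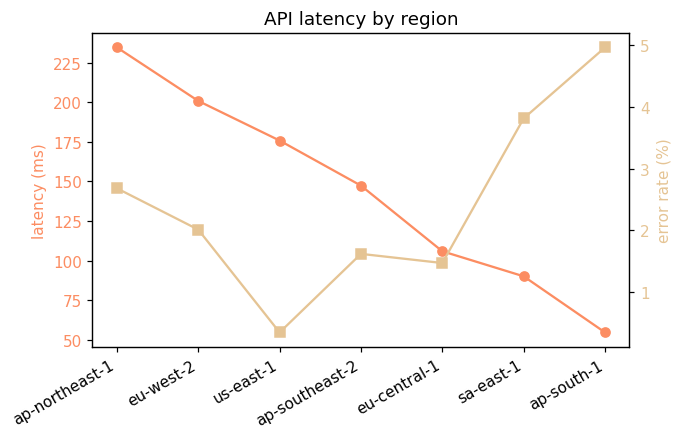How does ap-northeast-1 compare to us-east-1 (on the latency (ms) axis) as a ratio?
≈ 1.33×

ap-northeast-1 ≈ 240, us-east-1 ≈ 180; 240/180 ≈ 1.33.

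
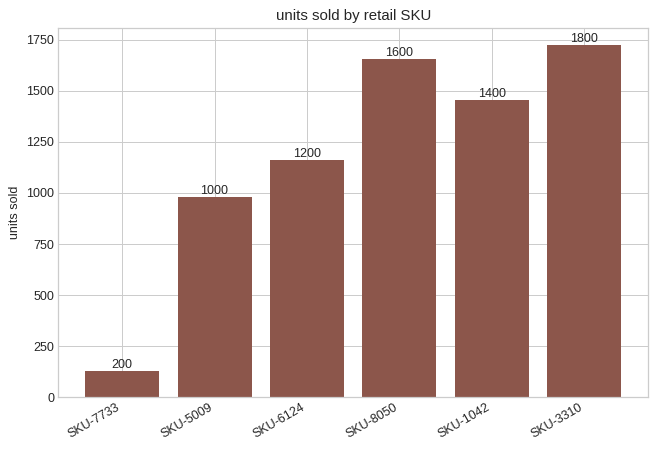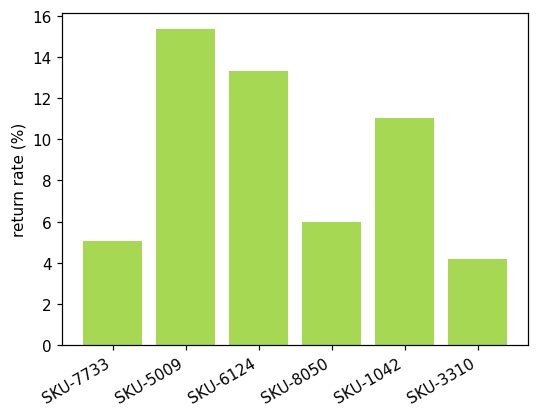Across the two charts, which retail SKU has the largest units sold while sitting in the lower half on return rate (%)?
Chart 2 median return rate (%) ≈ 8; below-median retail SKUs: SKU-7733, SKU-8050, SKU-3310. Among those, SKU-3310 has the highest units sold (≈ 1800).

SKU-3310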